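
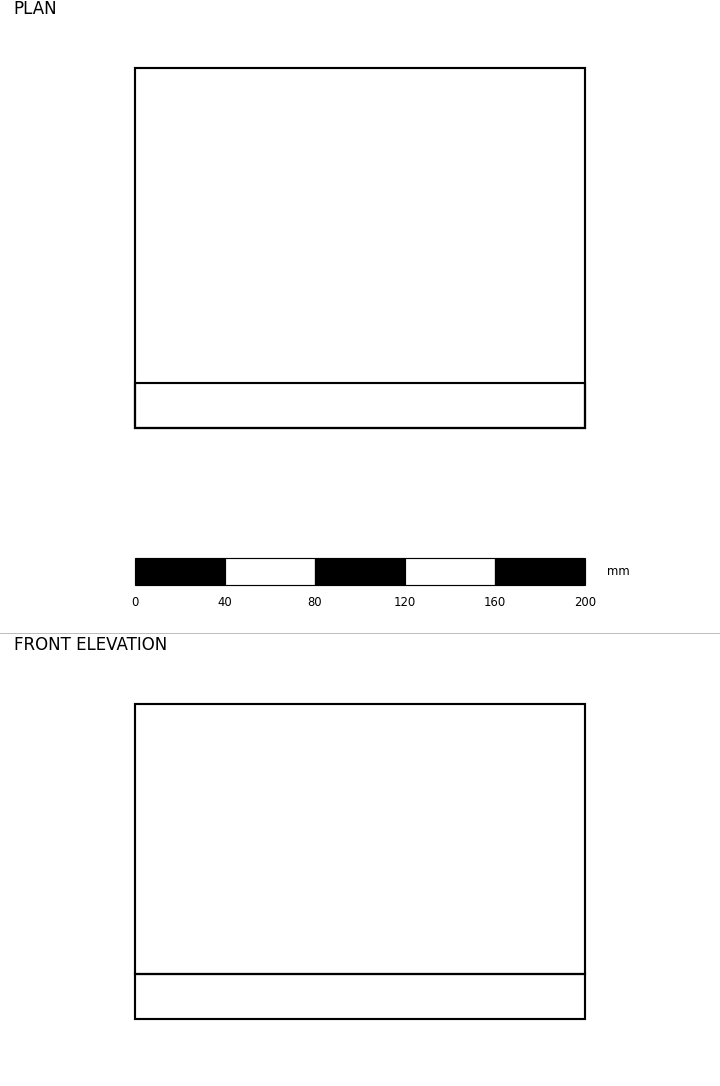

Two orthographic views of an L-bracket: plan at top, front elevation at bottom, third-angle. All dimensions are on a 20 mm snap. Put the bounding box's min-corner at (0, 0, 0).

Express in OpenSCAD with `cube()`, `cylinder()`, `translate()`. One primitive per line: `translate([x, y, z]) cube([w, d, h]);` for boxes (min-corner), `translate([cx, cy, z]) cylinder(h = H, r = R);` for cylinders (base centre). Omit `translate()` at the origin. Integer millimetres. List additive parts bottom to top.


cube([200, 160, 20]);
translate([0, 0, 20]) cube([200, 20, 120]);


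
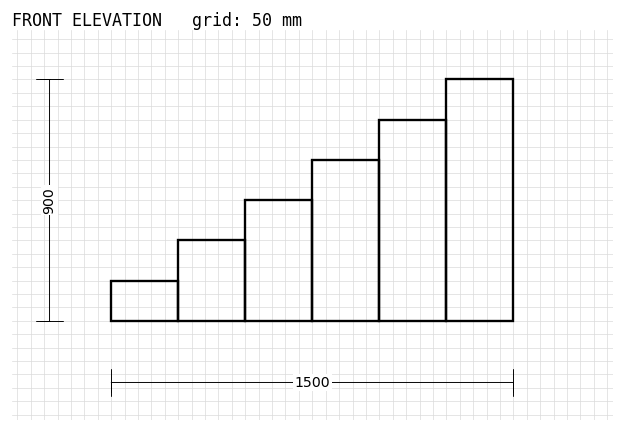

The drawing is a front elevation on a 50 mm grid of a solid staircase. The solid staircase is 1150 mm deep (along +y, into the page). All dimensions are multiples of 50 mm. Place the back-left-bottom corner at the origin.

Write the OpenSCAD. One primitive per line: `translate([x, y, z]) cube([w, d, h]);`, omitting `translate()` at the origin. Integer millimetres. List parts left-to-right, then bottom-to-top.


cube([250, 1150, 150]);
translate([250, 0, 0]) cube([250, 1150, 300]);
translate([500, 0, 0]) cube([250, 1150, 450]);
translate([750, 0, 0]) cube([250, 1150, 600]);
translate([1000, 0, 0]) cube([250, 1150, 750]);
translate([1250, 0, 0]) cube([250, 1150, 900]);


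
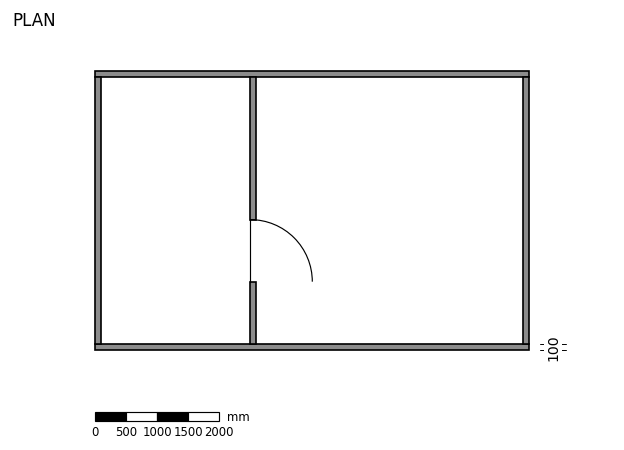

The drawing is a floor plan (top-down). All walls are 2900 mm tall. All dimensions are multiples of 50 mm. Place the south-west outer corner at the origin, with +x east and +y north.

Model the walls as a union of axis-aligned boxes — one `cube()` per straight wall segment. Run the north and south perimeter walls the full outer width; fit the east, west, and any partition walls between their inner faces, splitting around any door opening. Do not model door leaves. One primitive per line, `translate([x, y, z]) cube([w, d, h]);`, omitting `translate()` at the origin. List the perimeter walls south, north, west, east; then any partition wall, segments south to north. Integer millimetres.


cube([7000, 100, 2900]);
translate([0, 4400, 0]) cube([7000, 100, 2900]);
translate([0, 100, 0]) cube([100, 4300, 2900]);
translate([6900, 100, 0]) cube([100, 4300, 2900]);
translate([2500, 100, 0]) cube([100, 1000, 2900]);
translate([2500, 2100, 0]) cube([100, 2300, 2900]);


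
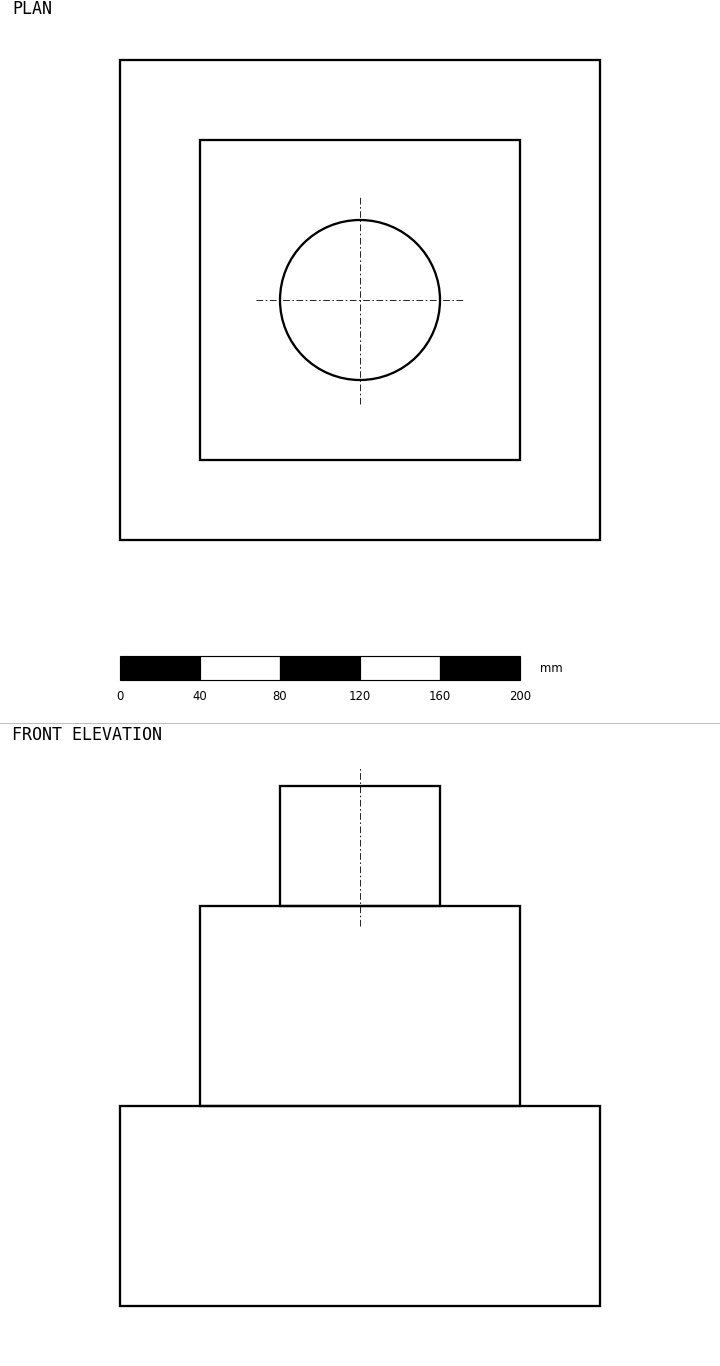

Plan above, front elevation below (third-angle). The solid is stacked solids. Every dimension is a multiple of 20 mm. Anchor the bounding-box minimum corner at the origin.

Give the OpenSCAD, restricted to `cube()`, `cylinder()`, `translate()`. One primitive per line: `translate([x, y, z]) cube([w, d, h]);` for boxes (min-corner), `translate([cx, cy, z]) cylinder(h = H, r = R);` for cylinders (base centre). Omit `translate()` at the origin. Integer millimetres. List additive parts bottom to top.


cube([240, 240, 100]);
translate([40, 40, 100]) cube([160, 160, 100]);
translate([120, 120, 200]) cylinder(h = 60, r = 40);


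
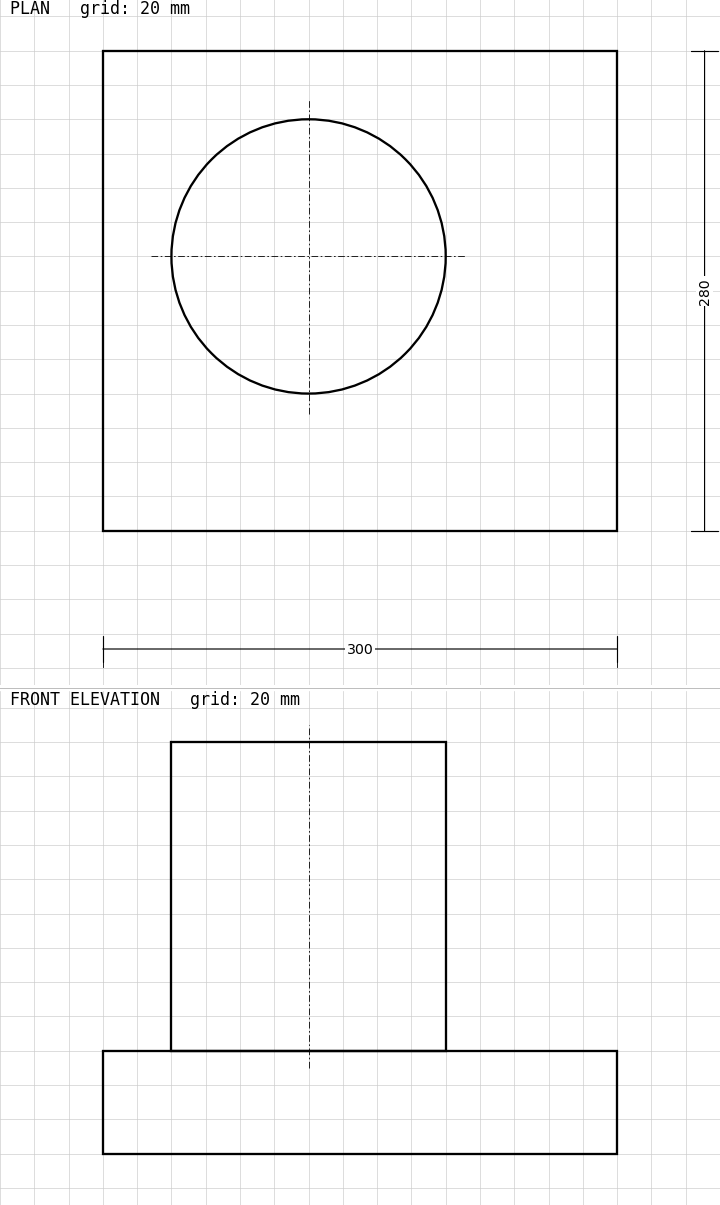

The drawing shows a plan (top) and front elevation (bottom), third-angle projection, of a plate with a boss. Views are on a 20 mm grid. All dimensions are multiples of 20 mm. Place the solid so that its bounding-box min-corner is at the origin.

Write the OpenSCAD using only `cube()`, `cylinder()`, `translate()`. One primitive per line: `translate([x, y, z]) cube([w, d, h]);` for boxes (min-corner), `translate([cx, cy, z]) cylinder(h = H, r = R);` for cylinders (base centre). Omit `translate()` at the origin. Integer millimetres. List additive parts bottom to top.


cube([300, 280, 60]);
translate([120, 160, 60]) cylinder(h = 180, r = 80);


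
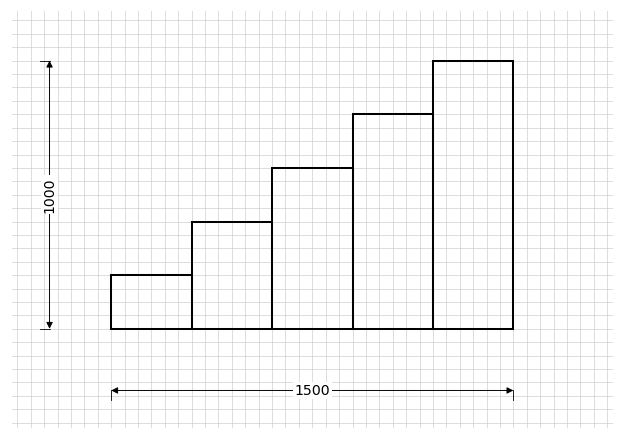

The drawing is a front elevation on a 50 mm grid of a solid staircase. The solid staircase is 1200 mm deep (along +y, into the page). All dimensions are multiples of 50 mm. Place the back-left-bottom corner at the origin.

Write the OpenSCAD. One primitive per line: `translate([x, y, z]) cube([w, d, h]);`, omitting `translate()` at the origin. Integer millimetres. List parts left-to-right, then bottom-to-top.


cube([300, 1200, 200]);
translate([300, 0, 0]) cube([300, 1200, 400]);
translate([600, 0, 0]) cube([300, 1200, 600]);
translate([900, 0, 0]) cube([300, 1200, 800]);
translate([1200, 0, 0]) cube([300, 1200, 1000]);


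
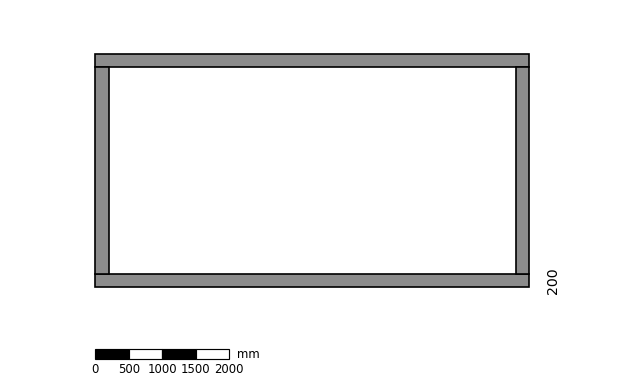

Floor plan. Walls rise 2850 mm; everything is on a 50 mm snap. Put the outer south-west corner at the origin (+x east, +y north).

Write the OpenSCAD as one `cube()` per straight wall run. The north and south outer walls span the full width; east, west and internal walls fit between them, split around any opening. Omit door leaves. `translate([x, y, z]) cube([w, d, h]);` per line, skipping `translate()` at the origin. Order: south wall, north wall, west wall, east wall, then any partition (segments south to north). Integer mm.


cube([6500, 200, 2850]);
translate([0, 3300, 0]) cube([6500, 200, 2850]);
translate([0, 200, 0]) cube([200, 3100, 2850]);
translate([6300, 200, 0]) cube([200, 3100, 2850]);


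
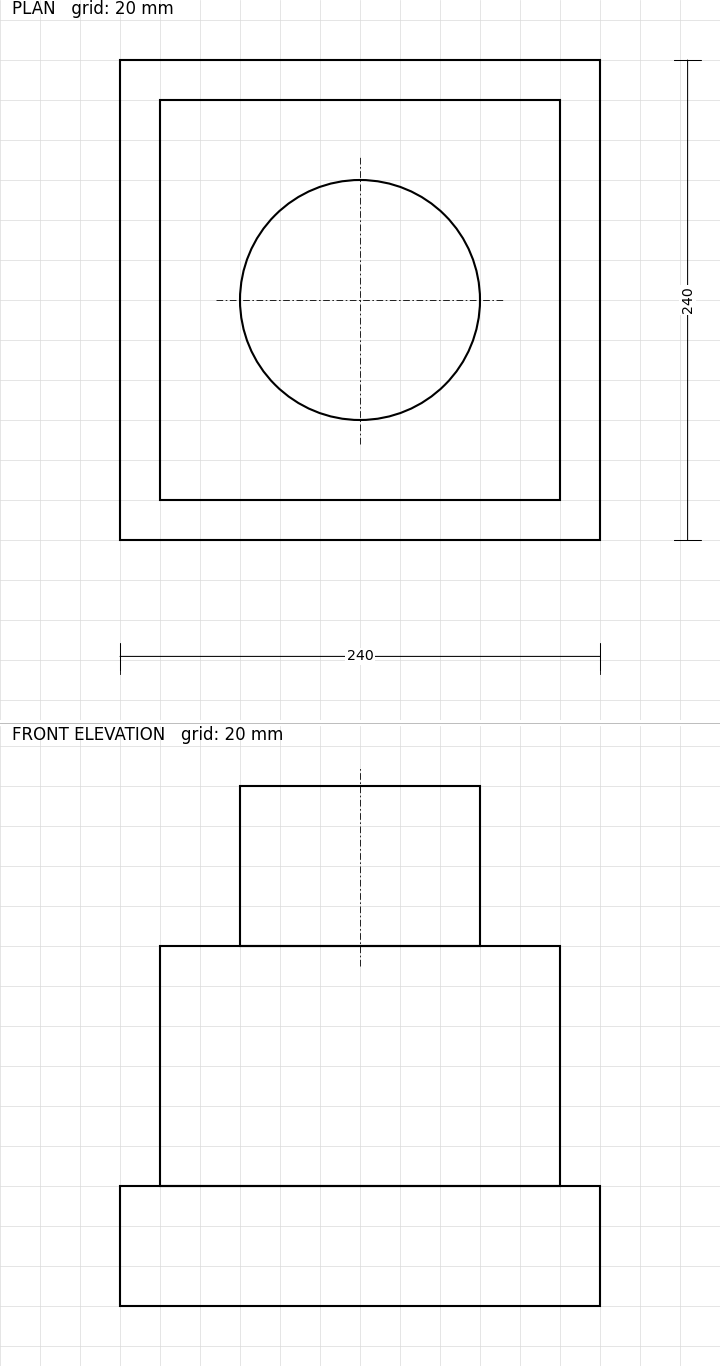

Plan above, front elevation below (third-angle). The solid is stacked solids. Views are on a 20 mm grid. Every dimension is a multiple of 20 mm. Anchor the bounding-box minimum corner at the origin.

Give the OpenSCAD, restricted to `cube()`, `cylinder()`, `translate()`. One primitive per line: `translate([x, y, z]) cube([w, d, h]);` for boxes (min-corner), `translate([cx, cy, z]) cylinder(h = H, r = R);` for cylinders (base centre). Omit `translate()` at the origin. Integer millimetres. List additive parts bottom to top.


cube([240, 240, 60]);
translate([20, 20, 60]) cube([200, 200, 120]);
translate([120, 120, 180]) cylinder(h = 80, r = 60);


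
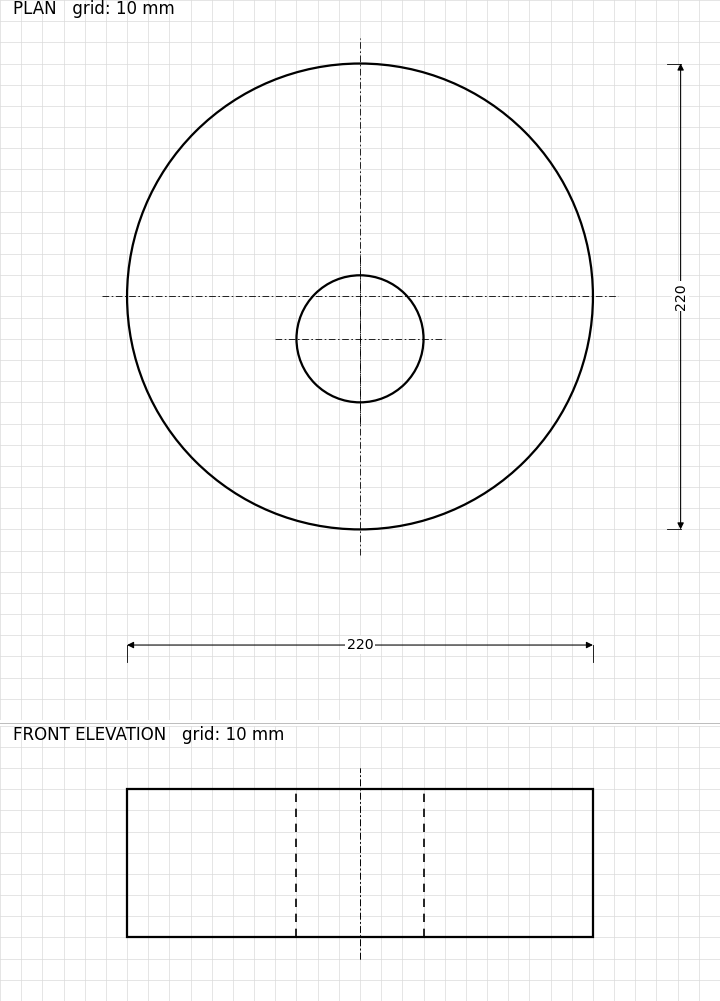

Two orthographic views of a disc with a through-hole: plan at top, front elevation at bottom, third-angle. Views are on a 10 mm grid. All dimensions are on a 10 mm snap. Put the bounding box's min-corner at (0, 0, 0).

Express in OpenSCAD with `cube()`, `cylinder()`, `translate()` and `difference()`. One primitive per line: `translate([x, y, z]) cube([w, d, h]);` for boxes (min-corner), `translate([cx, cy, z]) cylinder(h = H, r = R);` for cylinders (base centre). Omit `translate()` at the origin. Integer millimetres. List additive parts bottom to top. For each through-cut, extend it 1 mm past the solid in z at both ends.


difference() {
  translate([110, 110, 0]) cylinder(h = 70, r = 110);
  translate([110, 90, -1]) cylinder(h = 72, r = 30);
}


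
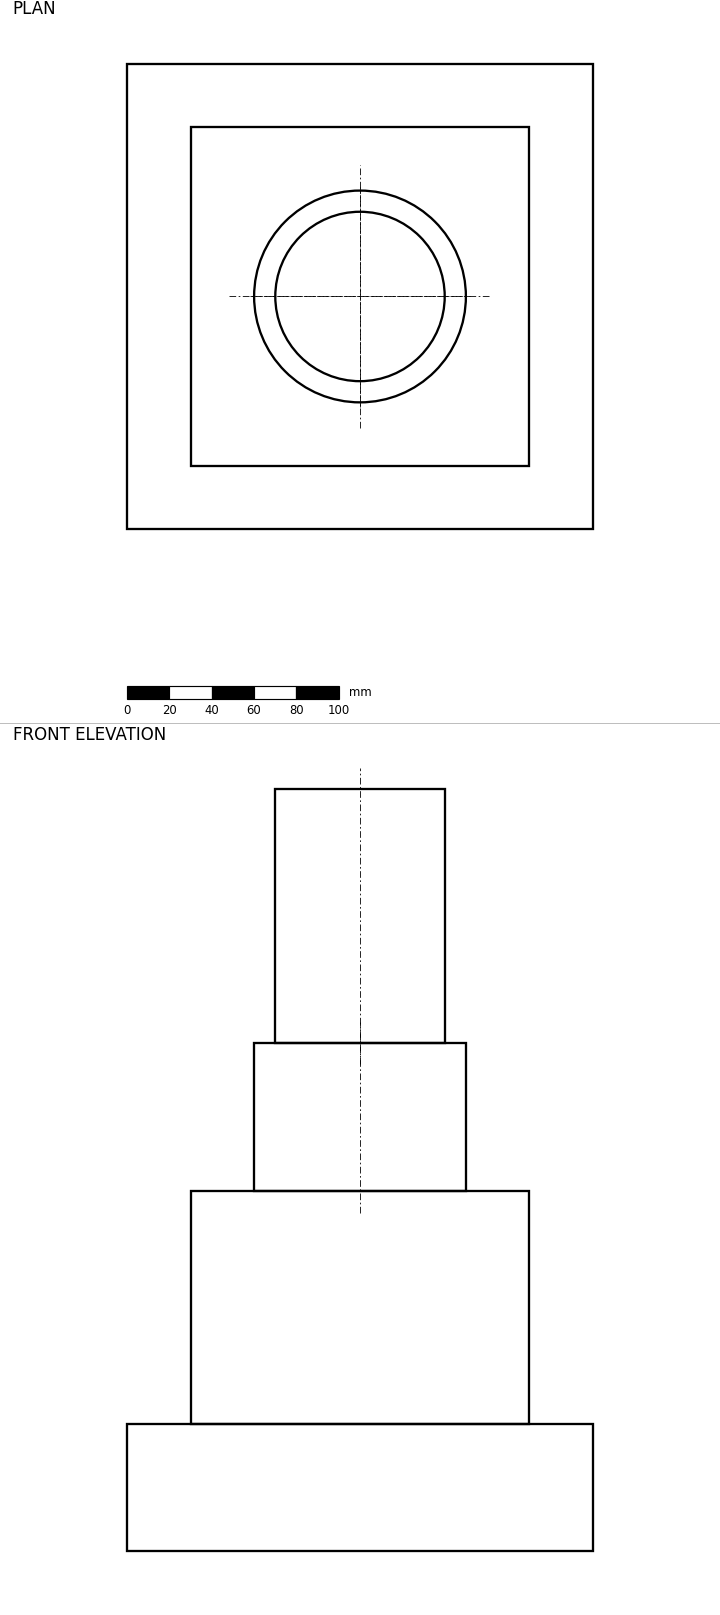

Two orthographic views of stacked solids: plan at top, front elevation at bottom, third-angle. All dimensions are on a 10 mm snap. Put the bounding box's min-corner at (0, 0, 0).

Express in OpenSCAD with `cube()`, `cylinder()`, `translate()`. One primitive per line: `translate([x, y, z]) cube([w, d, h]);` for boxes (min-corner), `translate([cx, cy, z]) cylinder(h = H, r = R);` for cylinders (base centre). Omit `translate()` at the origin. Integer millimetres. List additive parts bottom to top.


cube([220, 220, 60]);
translate([30, 30, 60]) cube([160, 160, 110]);
translate([110, 110, 170]) cylinder(h = 70, r = 50);
translate([110, 110, 240]) cylinder(h = 120, r = 40);


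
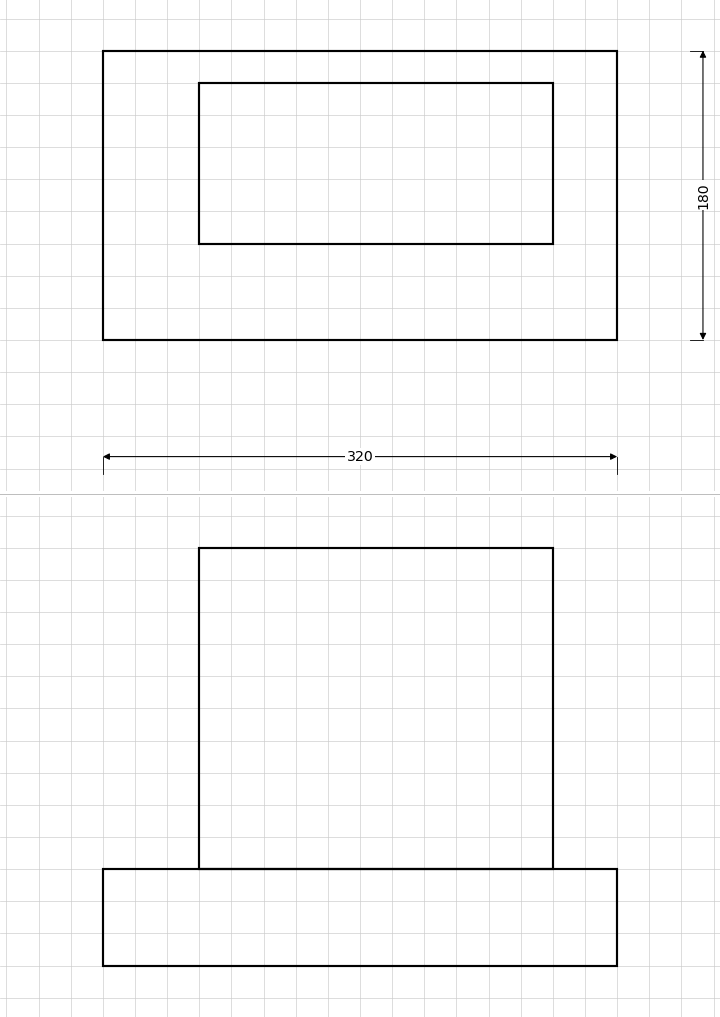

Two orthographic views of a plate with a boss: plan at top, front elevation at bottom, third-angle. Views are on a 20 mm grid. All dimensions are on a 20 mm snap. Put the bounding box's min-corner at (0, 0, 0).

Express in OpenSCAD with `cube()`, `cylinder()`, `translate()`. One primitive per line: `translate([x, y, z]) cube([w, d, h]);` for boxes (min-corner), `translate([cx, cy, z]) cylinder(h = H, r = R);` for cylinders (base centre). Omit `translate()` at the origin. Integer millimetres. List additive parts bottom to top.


cube([320, 180, 60]);
translate([60, 60, 60]) cube([220, 100, 200]);


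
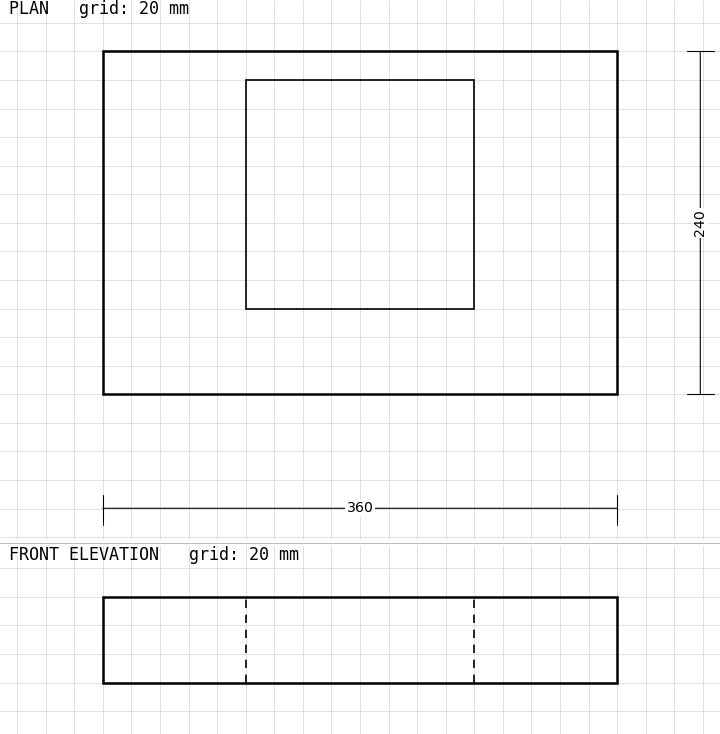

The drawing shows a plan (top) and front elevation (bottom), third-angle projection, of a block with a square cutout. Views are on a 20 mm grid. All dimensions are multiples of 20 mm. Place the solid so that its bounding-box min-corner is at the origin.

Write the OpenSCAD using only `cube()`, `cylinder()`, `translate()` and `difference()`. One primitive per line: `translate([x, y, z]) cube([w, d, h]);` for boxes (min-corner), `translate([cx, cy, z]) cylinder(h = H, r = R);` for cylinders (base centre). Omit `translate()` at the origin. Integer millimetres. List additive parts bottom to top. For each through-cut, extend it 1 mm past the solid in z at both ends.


difference() {
  cube([360, 240, 60]);
  translate([100, 60, -1]) cube([160, 160, 62]);
}


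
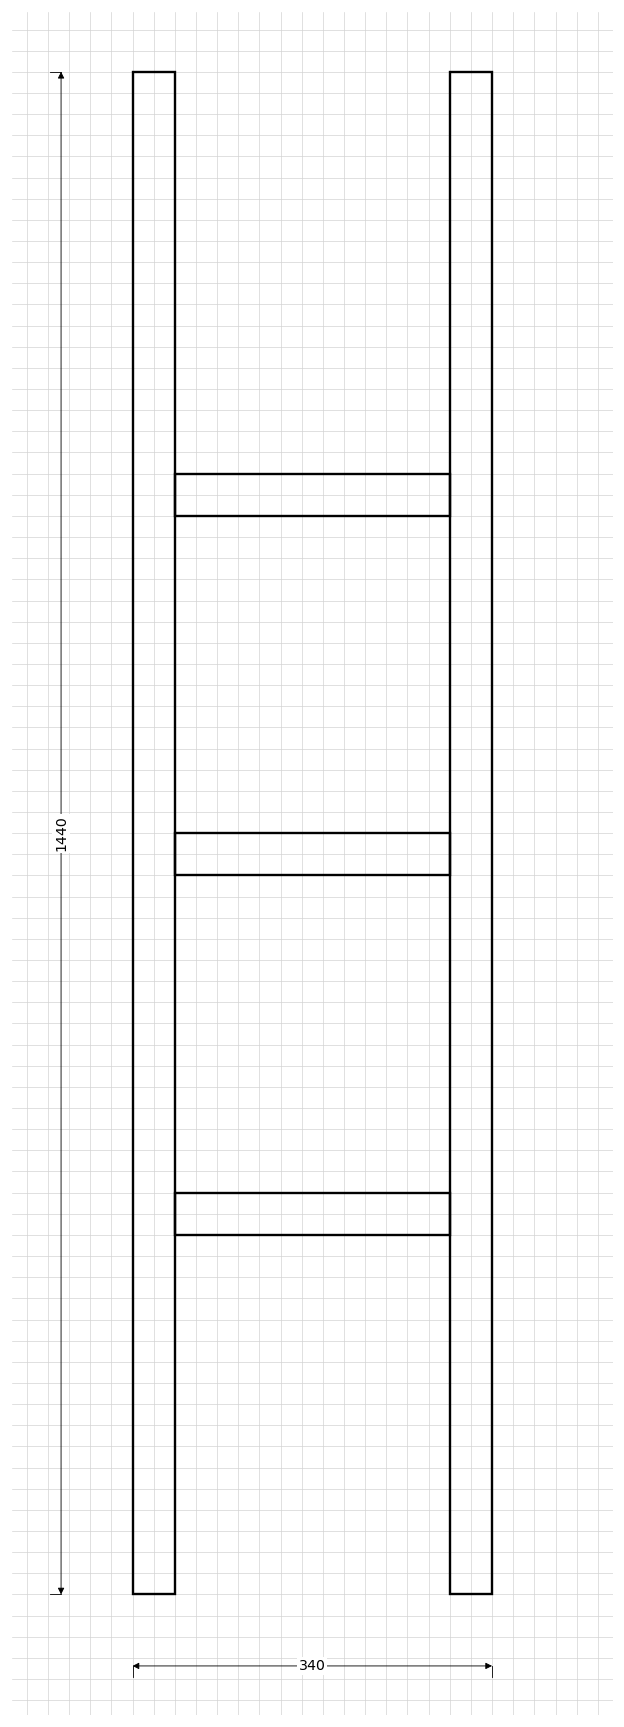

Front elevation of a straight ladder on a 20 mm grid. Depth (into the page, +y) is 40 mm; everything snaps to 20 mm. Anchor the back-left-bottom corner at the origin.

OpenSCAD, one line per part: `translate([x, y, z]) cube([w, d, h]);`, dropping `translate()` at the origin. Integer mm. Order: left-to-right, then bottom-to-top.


cube([40, 40, 1440]);
translate([40, 0, 340]) cube([260, 40, 40]);
translate([40, 0, 680]) cube([260, 40, 40]);
translate([40, 0, 1020]) cube([260, 40, 40]);
translate([300, 0, 0]) cube([40, 40, 1440]);


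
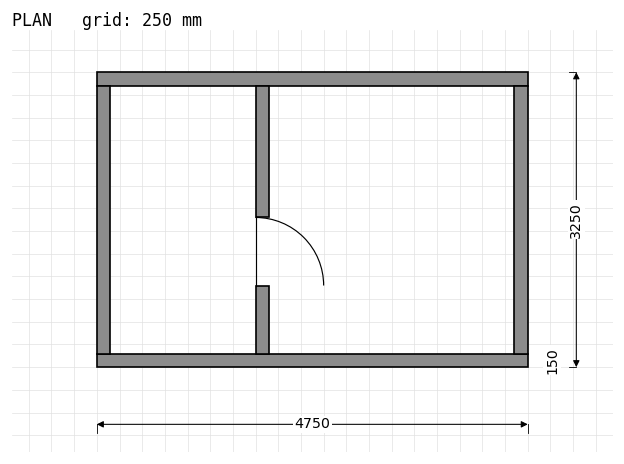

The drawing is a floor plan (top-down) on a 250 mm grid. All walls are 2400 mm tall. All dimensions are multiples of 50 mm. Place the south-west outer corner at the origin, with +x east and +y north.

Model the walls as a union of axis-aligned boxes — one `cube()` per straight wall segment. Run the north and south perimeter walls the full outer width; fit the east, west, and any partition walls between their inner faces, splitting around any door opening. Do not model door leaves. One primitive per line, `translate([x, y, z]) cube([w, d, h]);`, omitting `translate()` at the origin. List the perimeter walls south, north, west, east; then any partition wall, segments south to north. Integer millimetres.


cube([4750, 150, 2400]);
translate([0, 3100, 0]) cube([4750, 150, 2400]);
translate([0, 150, 0]) cube([150, 2950, 2400]);
translate([4600, 150, 0]) cube([150, 2950, 2400]);
translate([1750, 150, 0]) cube([150, 750, 2400]);
translate([1750, 1650, 0]) cube([150, 1450, 2400]);


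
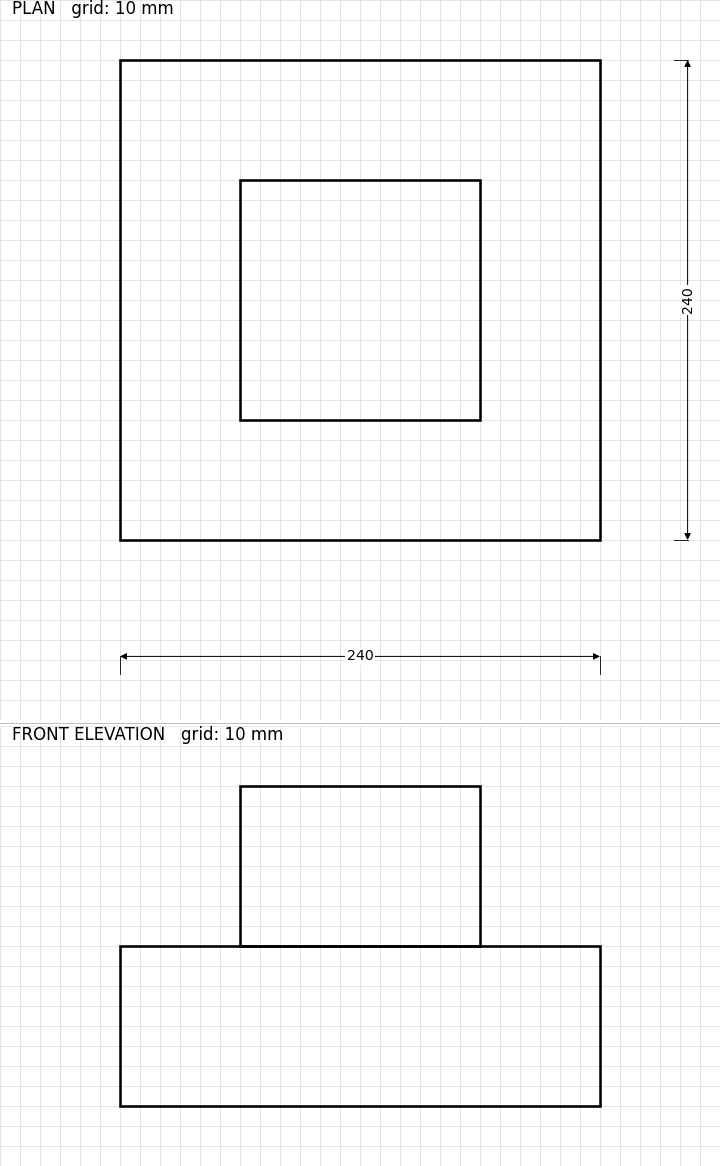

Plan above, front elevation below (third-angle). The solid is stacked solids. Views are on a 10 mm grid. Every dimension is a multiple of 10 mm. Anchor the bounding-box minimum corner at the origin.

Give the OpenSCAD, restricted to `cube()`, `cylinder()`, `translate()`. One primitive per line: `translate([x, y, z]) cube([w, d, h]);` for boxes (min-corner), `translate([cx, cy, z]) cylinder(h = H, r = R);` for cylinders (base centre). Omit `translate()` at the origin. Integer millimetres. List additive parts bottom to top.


cube([240, 240, 80]);
translate([60, 60, 80]) cube([120, 120, 80]);


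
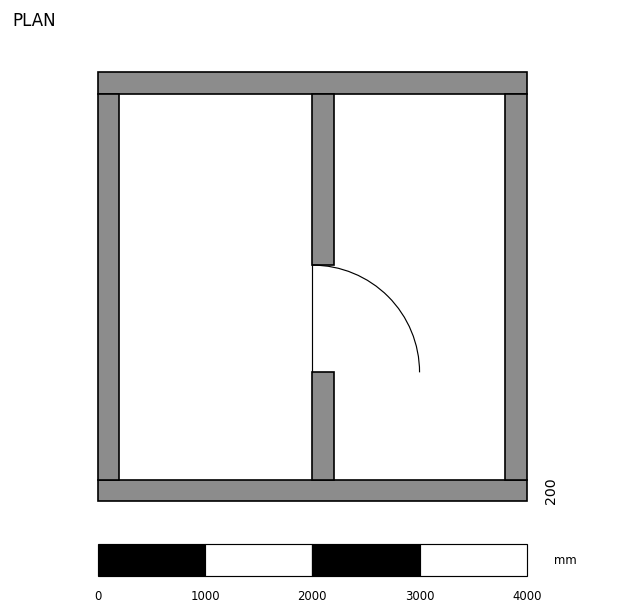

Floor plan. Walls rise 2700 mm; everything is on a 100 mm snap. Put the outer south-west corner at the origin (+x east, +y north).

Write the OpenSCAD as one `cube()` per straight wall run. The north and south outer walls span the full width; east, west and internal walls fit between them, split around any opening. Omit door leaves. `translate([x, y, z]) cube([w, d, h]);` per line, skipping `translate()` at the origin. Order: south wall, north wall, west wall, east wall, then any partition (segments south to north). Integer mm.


cube([4000, 200, 2700]);
translate([0, 3800, 0]) cube([4000, 200, 2700]);
translate([0, 200, 0]) cube([200, 3600, 2700]);
translate([3800, 200, 0]) cube([200, 3600, 2700]);
translate([2000, 200, 0]) cube([200, 1000, 2700]);
translate([2000, 2200, 0]) cube([200, 1600, 2700]);


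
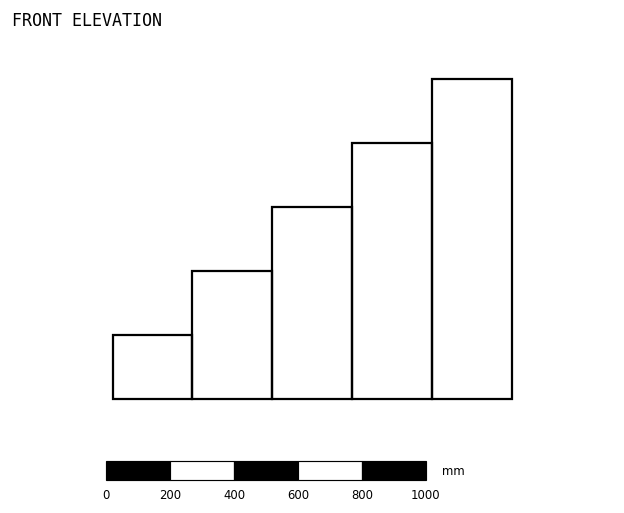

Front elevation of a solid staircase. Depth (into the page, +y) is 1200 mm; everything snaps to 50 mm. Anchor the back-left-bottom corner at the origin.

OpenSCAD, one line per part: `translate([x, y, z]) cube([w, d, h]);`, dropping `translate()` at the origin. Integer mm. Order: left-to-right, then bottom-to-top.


cube([250, 1200, 200]);
translate([250, 0, 0]) cube([250, 1200, 400]);
translate([500, 0, 0]) cube([250, 1200, 600]);
translate([750, 0, 0]) cube([250, 1200, 800]);
translate([1000, 0, 0]) cube([250, 1200, 1000]);


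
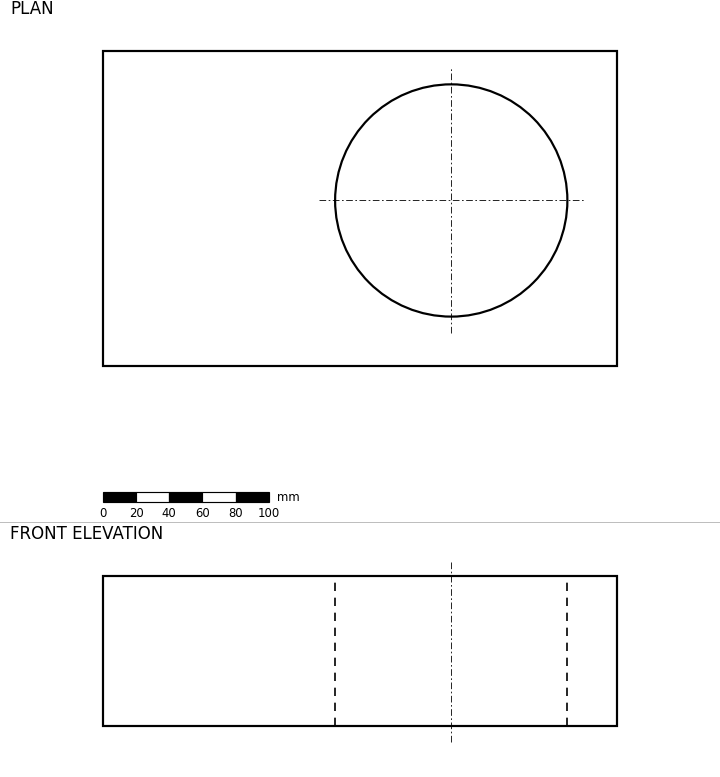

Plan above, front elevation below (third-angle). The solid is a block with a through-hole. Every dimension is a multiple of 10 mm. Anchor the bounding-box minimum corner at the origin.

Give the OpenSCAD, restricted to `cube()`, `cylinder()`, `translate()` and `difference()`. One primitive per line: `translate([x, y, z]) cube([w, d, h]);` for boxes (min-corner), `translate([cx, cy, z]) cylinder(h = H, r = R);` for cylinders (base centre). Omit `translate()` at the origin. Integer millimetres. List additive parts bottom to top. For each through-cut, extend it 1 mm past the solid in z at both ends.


difference() {
  cube([310, 190, 90]);
  translate([210, 100, -1]) cylinder(h = 92, r = 70);
}


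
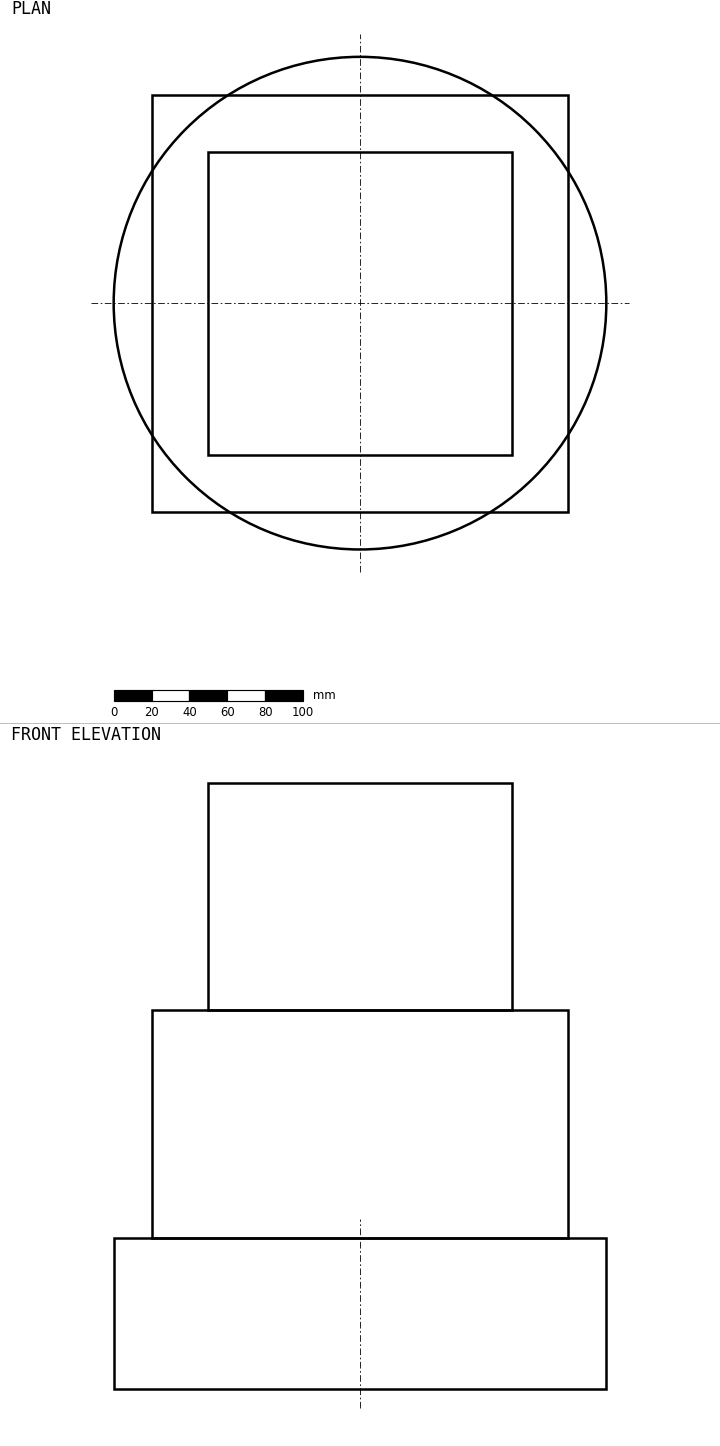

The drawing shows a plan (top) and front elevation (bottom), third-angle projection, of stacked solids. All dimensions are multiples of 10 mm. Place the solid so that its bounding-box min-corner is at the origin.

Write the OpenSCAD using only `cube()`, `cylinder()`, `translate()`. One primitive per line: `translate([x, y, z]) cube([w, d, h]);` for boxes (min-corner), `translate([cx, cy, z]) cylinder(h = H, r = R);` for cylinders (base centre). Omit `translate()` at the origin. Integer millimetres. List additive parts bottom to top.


translate([130, 130, 0]) cylinder(h = 80, r = 130);
translate([20, 20, 80]) cube([220, 220, 120]);
translate([50, 50, 200]) cube([160, 160, 120]);


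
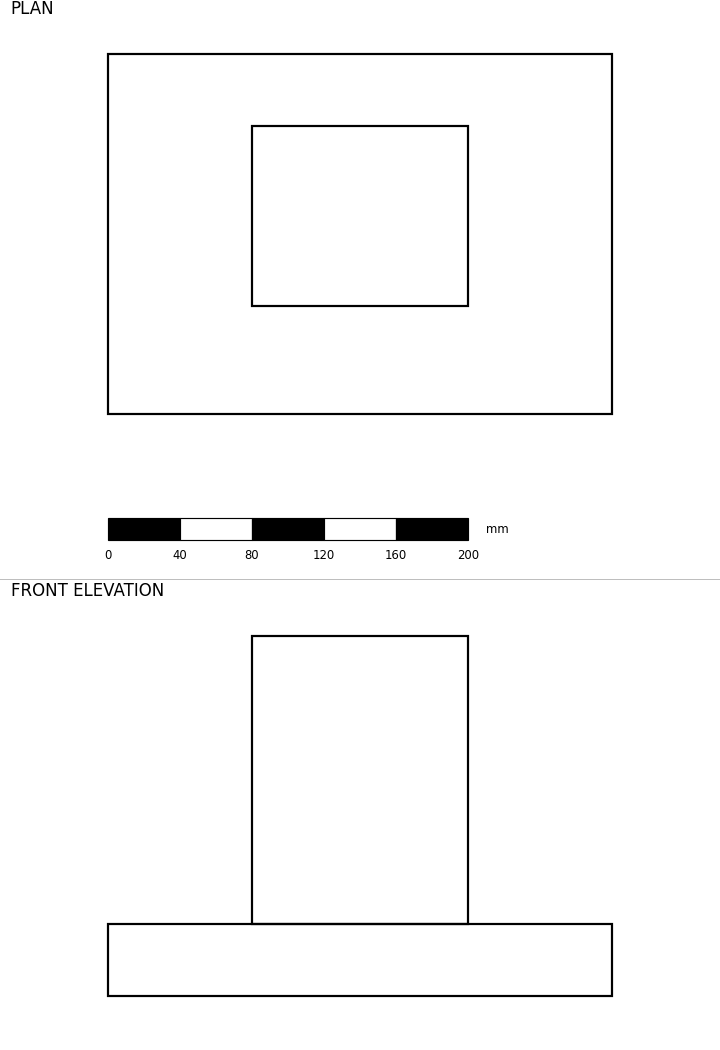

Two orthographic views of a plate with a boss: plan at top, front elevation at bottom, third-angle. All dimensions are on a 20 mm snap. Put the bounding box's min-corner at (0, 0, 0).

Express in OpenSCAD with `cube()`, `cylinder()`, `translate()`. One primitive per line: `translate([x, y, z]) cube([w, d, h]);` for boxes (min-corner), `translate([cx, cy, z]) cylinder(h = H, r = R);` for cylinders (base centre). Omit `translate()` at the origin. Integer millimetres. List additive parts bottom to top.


cube([280, 200, 40]);
translate([80, 60, 40]) cube([120, 100, 160]);


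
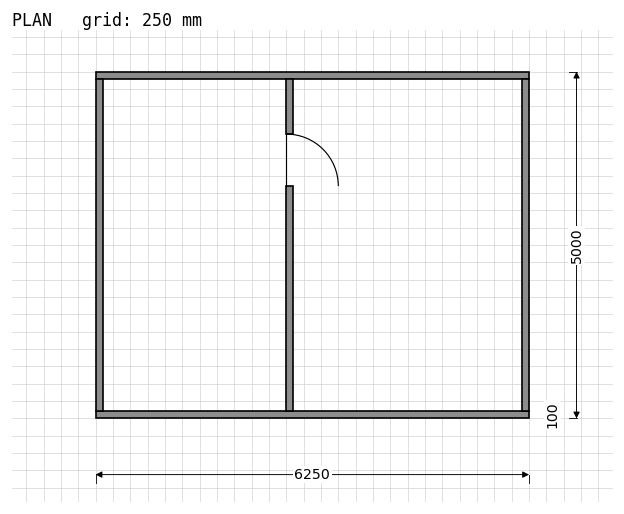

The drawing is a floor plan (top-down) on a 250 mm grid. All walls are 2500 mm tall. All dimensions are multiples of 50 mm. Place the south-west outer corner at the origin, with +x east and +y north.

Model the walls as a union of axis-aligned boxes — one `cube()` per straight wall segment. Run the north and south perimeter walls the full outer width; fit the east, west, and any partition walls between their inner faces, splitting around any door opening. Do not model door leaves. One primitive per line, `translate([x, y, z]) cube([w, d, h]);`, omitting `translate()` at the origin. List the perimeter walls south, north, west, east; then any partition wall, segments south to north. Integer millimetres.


cube([6250, 100, 2500]);
translate([0, 4900, 0]) cube([6250, 100, 2500]);
translate([0, 100, 0]) cube([100, 4800, 2500]);
translate([6150, 100, 0]) cube([100, 4800, 2500]);
translate([2750, 100, 0]) cube([100, 3250, 2500]);
translate([2750, 4100, 0]) cube([100, 800, 2500]);


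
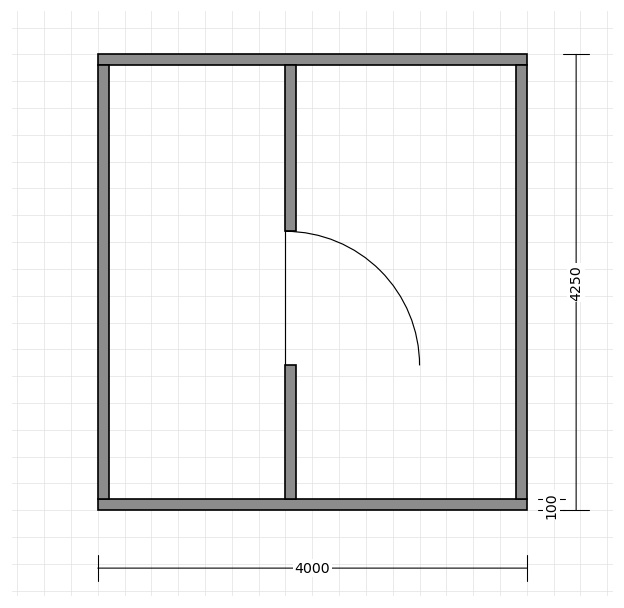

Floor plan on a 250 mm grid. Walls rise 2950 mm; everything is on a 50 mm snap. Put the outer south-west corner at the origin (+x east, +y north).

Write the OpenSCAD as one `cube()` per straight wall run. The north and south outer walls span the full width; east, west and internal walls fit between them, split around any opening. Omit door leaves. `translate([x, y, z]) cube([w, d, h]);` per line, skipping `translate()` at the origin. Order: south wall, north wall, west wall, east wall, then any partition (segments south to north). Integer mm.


cube([4000, 100, 2950]);
translate([0, 4150, 0]) cube([4000, 100, 2950]);
translate([0, 100, 0]) cube([100, 4050, 2950]);
translate([3900, 100, 0]) cube([100, 4050, 2950]);
translate([1750, 100, 0]) cube([100, 1250, 2950]);
translate([1750, 2600, 0]) cube([100, 1550, 2950]);


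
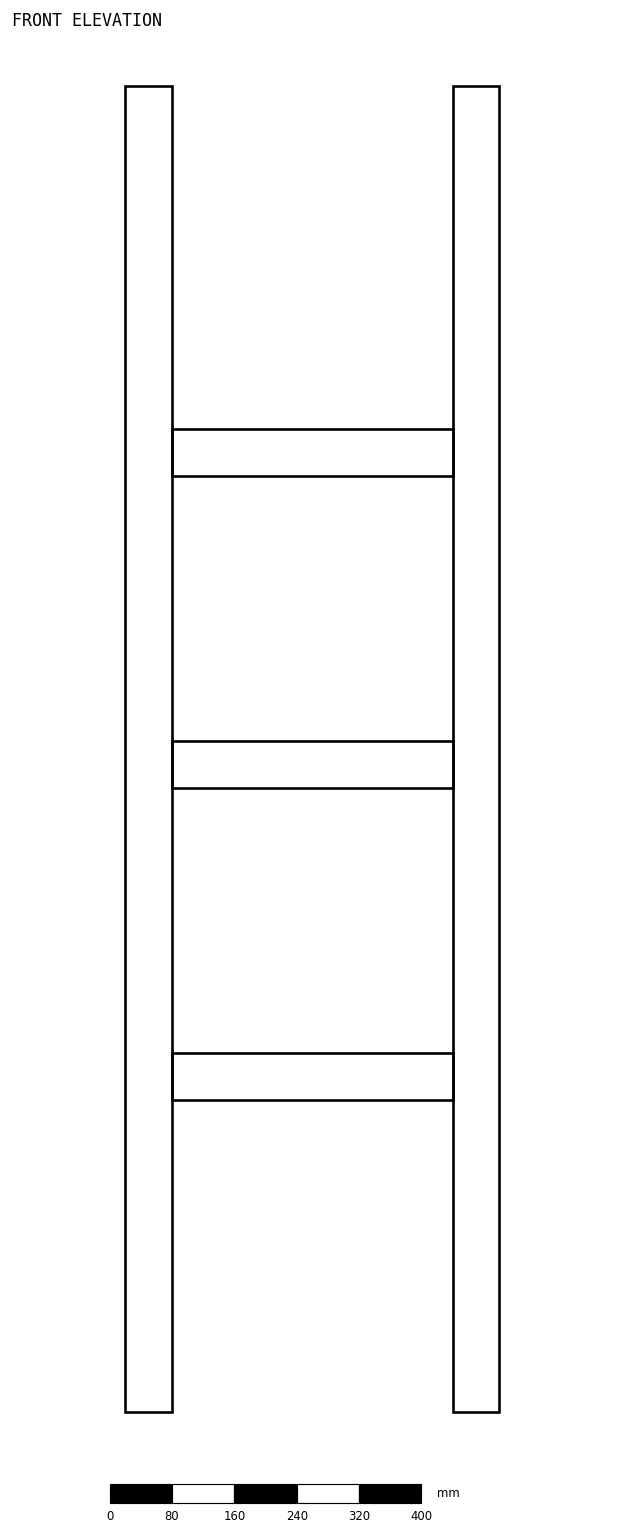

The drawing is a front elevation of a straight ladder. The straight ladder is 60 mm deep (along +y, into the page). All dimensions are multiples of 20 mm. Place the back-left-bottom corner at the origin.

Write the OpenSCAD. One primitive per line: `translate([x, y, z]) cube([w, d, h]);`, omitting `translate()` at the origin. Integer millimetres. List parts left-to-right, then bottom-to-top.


cube([60, 60, 1700]);
translate([60, 0, 400]) cube([360, 60, 60]);
translate([60, 0, 800]) cube([360, 60, 60]);
translate([60, 0, 1200]) cube([360, 60, 60]);
translate([420, 0, 0]) cube([60, 60, 1700]);


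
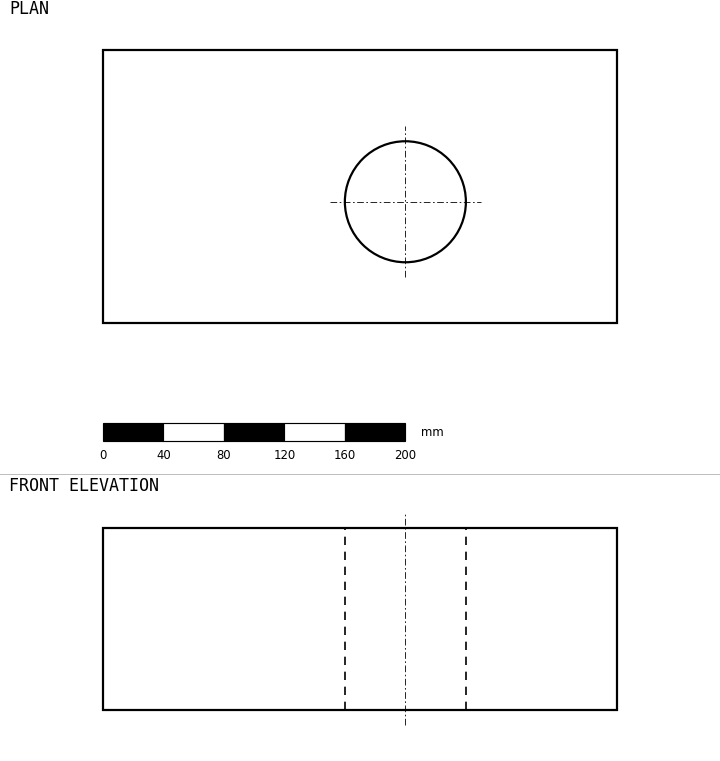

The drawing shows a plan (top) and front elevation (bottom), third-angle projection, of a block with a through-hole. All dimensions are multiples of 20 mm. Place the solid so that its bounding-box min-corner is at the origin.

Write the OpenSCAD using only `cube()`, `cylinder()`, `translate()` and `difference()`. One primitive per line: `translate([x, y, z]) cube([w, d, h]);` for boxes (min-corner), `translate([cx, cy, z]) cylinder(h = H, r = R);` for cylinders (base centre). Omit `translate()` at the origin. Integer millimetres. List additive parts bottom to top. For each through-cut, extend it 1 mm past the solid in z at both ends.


difference() {
  cube([340, 180, 120]);
  translate([200, 80, -1]) cylinder(h = 122, r = 40);
}


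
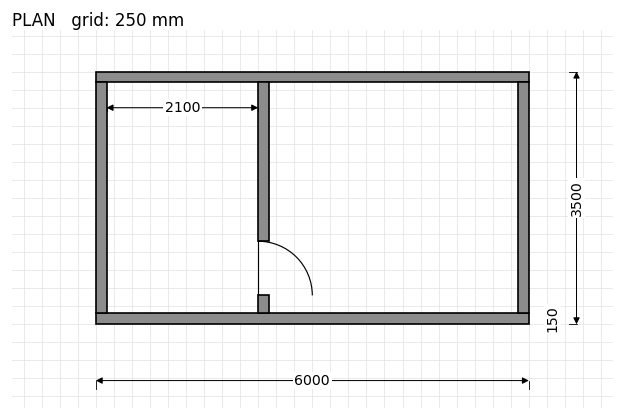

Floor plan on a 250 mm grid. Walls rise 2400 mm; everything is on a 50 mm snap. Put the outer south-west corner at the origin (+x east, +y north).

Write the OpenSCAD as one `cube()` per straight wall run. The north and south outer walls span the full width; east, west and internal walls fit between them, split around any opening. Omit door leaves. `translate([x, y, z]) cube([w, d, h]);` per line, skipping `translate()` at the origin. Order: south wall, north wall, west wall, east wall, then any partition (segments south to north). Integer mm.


cube([6000, 150, 2400]);
translate([0, 3350, 0]) cube([6000, 150, 2400]);
translate([0, 150, 0]) cube([150, 3200, 2400]);
translate([5850, 150, 0]) cube([150, 3200, 2400]);
translate([2250, 150, 0]) cube([150, 250, 2400]);
translate([2250, 1150, 0]) cube([150, 2200, 2400]);


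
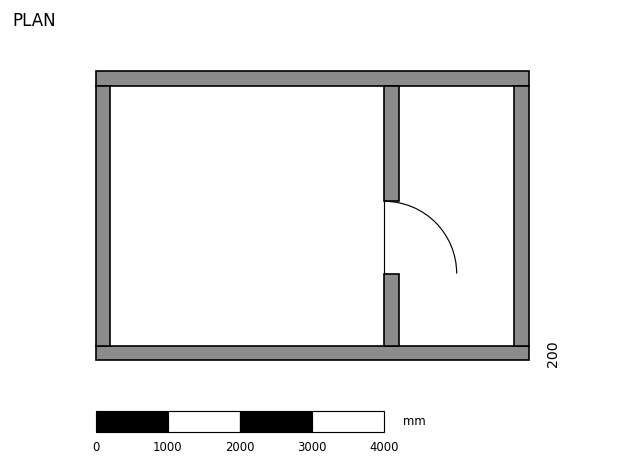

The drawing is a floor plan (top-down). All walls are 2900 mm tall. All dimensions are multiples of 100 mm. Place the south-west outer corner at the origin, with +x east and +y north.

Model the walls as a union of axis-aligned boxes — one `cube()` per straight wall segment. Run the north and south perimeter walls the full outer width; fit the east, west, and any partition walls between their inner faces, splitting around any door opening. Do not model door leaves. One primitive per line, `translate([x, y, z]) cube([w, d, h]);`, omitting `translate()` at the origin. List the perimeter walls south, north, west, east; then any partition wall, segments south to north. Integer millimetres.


cube([6000, 200, 2900]);
translate([0, 3800, 0]) cube([6000, 200, 2900]);
translate([0, 200, 0]) cube([200, 3600, 2900]);
translate([5800, 200, 0]) cube([200, 3600, 2900]);
translate([4000, 200, 0]) cube([200, 1000, 2900]);
translate([4000, 2200, 0]) cube([200, 1600, 2900]);


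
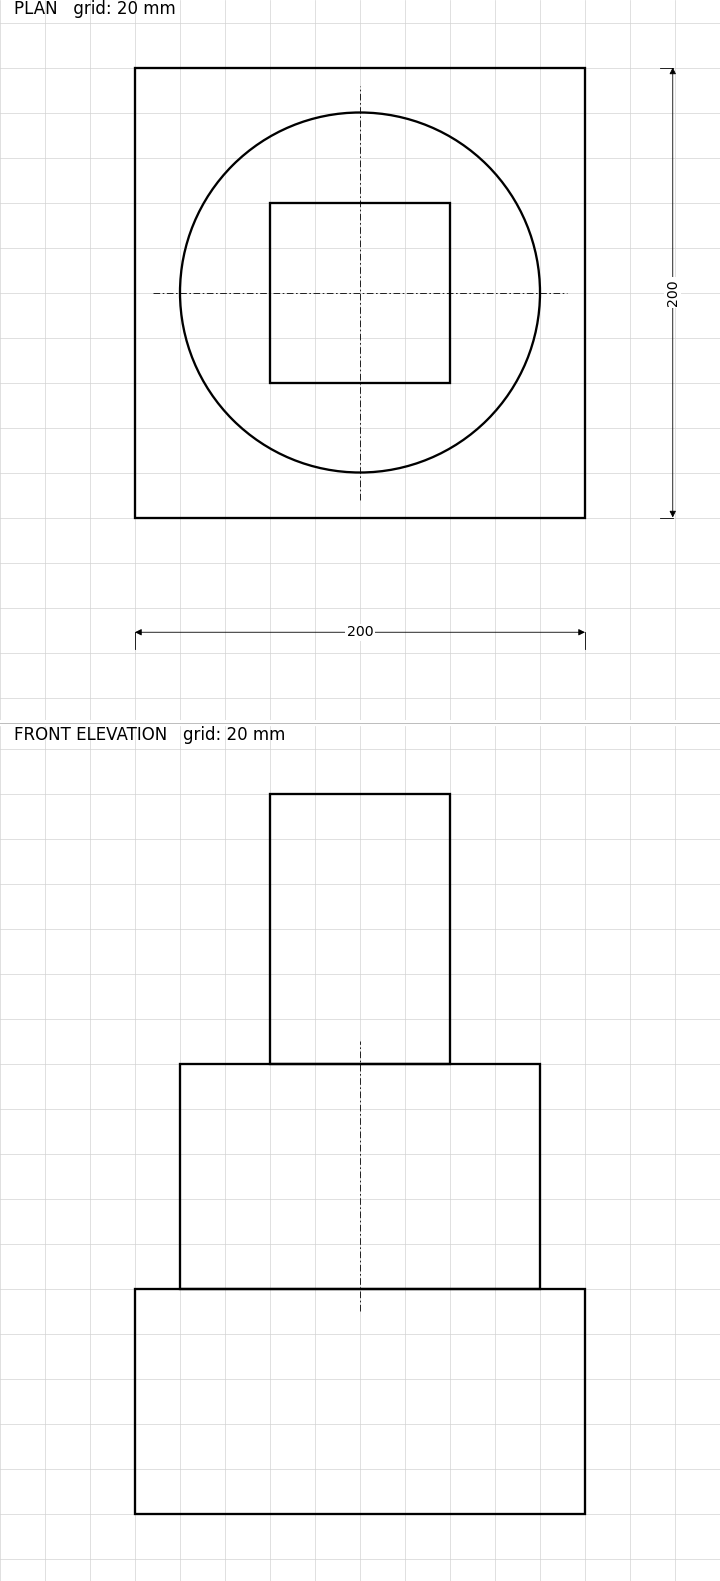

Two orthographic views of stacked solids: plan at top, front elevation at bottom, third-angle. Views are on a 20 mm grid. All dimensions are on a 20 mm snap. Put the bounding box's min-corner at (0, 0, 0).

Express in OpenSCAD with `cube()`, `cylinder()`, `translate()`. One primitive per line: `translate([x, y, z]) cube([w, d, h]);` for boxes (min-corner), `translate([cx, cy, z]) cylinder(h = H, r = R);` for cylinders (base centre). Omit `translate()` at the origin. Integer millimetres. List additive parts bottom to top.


cube([200, 200, 100]);
translate([100, 100, 100]) cylinder(h = 100, r = 80);
translate([60, 60, 200]) cube([80, 80, 120]);


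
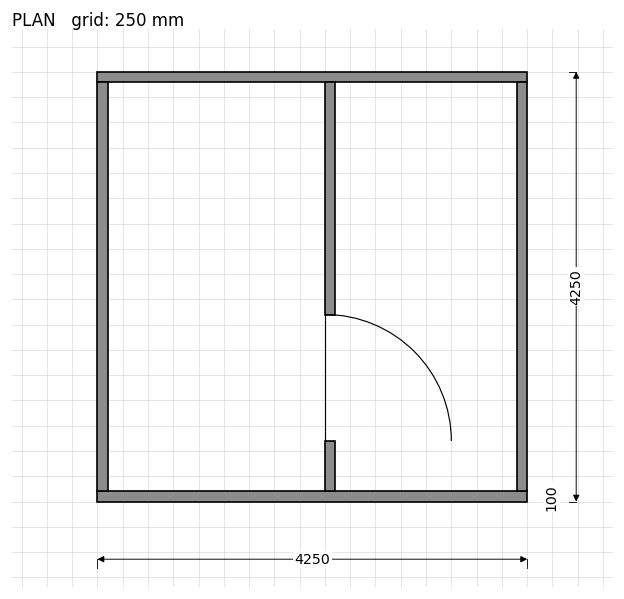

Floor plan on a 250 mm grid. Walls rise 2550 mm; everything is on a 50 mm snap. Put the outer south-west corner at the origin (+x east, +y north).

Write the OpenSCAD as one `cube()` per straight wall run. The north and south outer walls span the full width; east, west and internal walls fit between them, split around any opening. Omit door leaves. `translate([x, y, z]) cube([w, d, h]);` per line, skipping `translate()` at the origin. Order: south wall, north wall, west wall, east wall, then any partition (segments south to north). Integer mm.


cube([4250, 100, 2550]);
translate([0, 4150, 0]) cube([4250, 100, 2550]);
translate([0, 100, 0]) cube([100, 4050, 2550]);
translate([4150, 100, 0]) cube([100, 4050, 2550]);
translate([2250, 100, 0]) cube([100, 500, 2550]);
translate([2250, 1850, 0]) cube([100, 2300, 2550]);


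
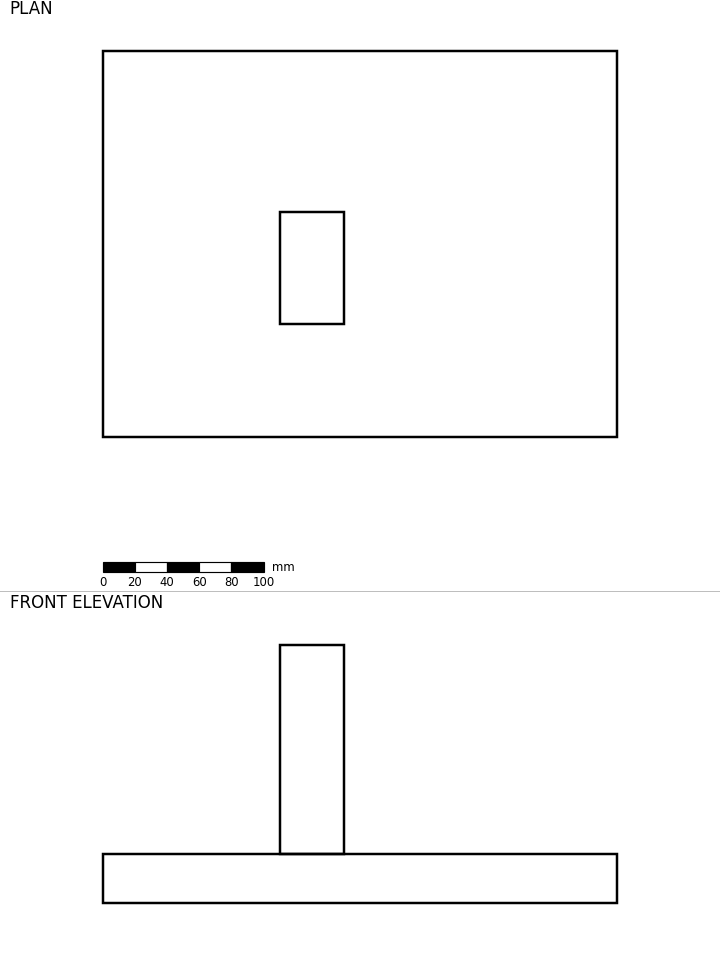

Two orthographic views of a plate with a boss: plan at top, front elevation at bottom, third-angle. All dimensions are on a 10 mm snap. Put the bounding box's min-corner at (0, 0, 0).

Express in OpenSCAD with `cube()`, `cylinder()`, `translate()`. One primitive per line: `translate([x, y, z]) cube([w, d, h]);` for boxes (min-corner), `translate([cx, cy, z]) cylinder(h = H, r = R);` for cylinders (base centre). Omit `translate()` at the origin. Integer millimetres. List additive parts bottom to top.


cube([320, 240, 30]);
translate([110, 70, 30]) cube([40, 70, 130]);


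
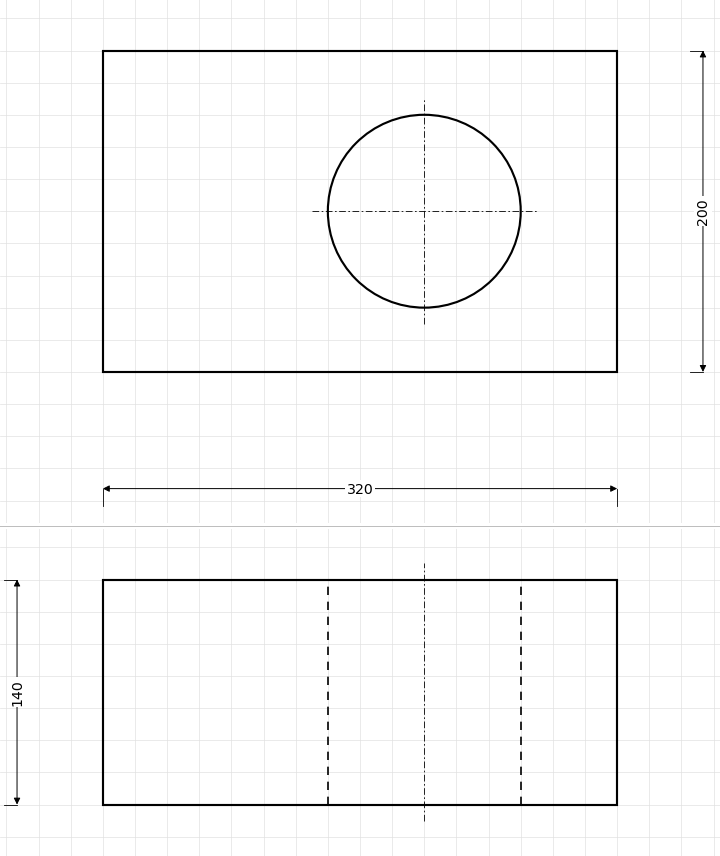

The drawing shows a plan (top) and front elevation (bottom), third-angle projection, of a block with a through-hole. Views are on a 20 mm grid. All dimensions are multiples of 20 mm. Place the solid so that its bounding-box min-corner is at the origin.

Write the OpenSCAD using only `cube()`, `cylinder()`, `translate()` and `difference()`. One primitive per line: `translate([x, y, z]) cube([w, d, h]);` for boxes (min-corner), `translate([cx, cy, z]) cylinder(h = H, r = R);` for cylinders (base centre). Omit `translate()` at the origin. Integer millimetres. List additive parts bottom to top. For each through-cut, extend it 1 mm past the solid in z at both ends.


difference() {
  cube([320, 200, 140]);
  translate([200, 100, -1]) cylinder(h = 142, r = 60);
}


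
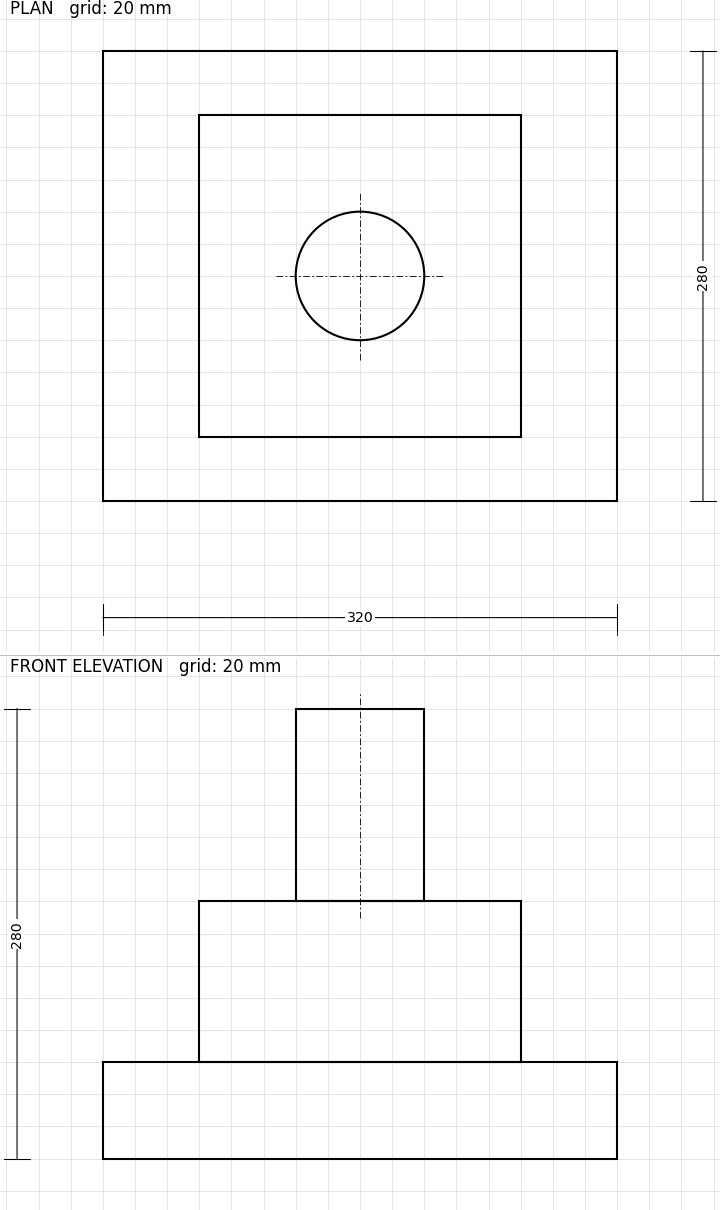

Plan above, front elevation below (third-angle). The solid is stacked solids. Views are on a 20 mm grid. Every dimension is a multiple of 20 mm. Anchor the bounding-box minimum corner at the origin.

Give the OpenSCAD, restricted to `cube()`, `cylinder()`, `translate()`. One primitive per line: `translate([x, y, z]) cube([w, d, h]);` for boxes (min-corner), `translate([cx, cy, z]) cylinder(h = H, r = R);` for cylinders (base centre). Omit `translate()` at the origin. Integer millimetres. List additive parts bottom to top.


cube([320, 280, 60]);
translate([60, 40, 60]) cube([200, 200, 100]);
translate([160, 140, 160]) cylinder(h = 120, r = 40);


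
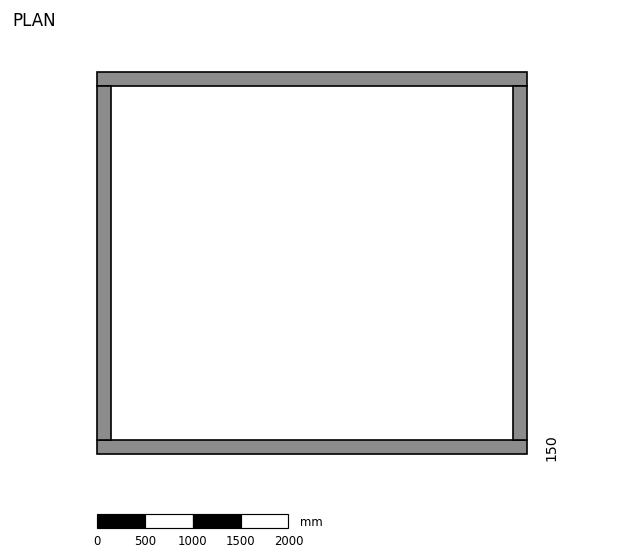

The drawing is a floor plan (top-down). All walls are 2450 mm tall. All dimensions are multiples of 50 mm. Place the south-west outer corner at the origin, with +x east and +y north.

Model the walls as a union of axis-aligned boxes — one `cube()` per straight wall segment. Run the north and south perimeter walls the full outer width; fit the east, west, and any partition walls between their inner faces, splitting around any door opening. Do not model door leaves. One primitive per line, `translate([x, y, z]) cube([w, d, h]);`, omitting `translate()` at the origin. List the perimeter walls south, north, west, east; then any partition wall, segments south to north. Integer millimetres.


cube([4500, 150, 2450]);
translate([0, 3850, 0]) cube([4500, 150, 2450]);
translate([0, 150, 0]) cube([150, 3700, 2450]);
translate([4350, 150, 0]) cube([150, 3700, 2450]);


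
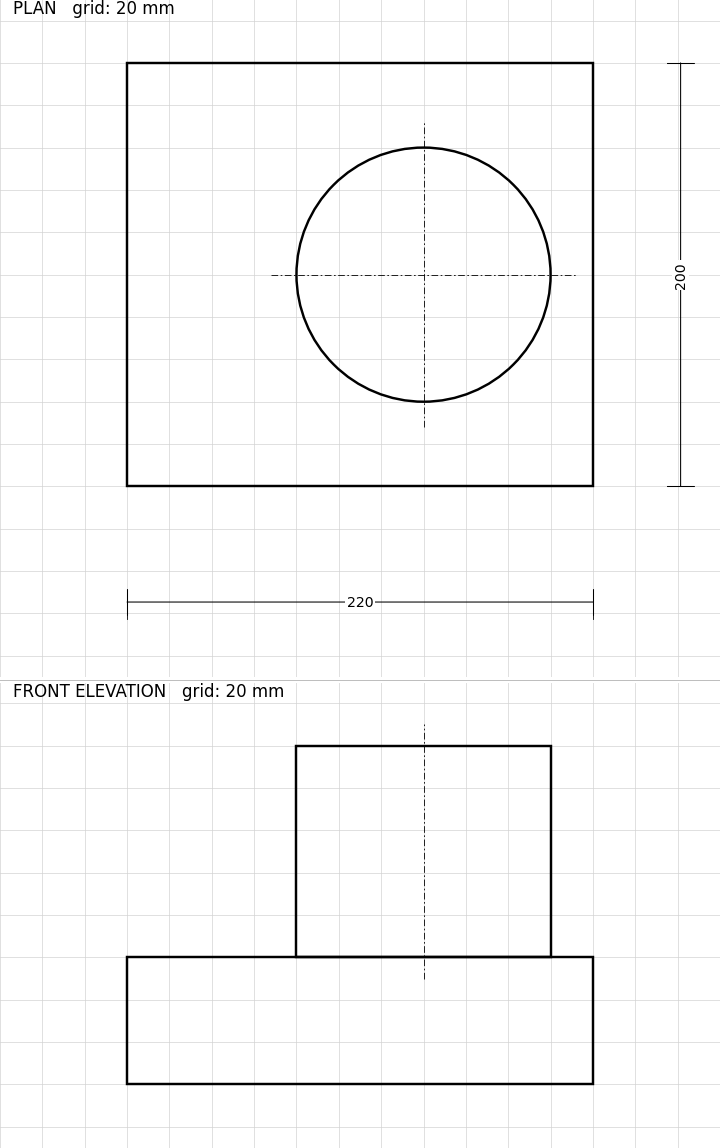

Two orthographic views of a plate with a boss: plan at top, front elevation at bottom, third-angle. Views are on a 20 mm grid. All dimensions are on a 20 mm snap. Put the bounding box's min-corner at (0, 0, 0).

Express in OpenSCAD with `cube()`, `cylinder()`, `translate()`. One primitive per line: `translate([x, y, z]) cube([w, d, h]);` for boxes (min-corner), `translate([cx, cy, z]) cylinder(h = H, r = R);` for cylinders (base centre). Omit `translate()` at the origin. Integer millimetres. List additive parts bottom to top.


cube([220, 200, 60]);
translate([140, 100, 60]) cylinder(h = 100, r = 60);


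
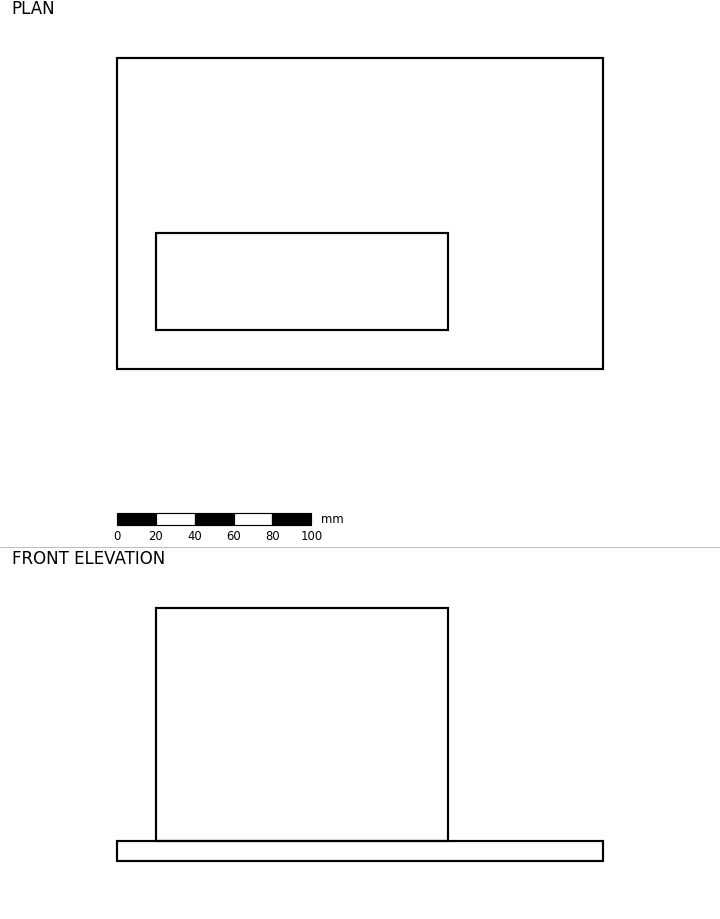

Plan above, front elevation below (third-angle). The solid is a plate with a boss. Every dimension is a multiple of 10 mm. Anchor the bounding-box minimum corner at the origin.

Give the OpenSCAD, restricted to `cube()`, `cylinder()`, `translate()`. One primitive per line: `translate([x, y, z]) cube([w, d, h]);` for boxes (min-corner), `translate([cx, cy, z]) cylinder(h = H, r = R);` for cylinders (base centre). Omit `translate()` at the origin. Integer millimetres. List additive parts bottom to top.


cube([250, 160, 10]);
translate([20, 20, 10]) cube([150, 50, 120]);


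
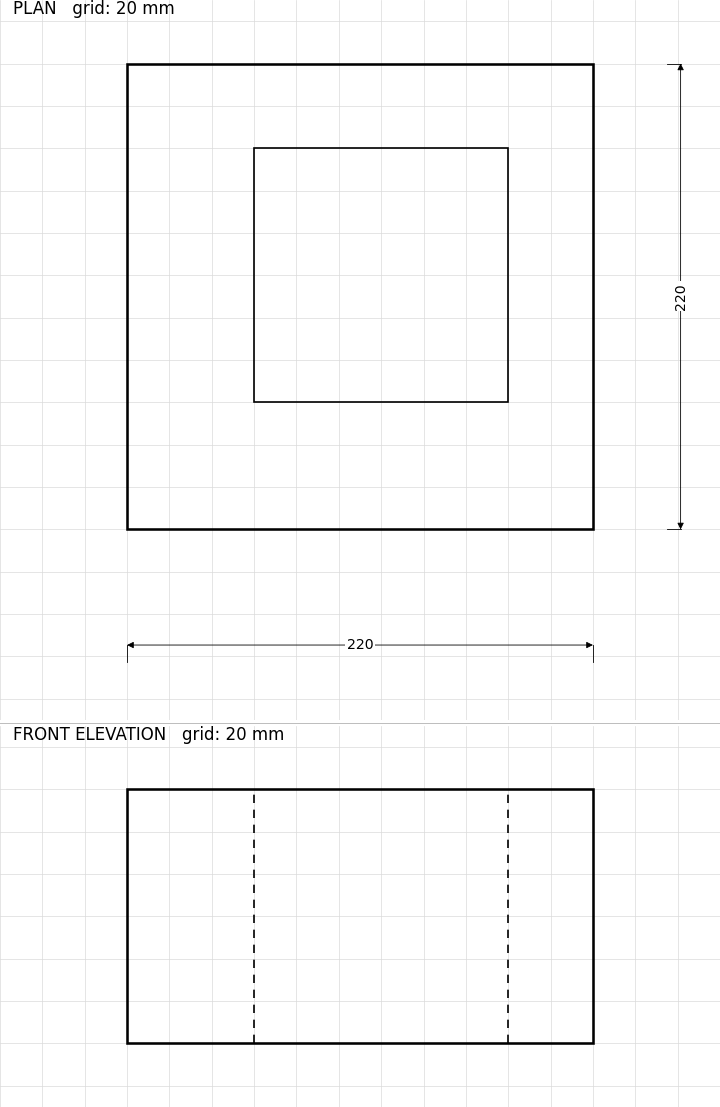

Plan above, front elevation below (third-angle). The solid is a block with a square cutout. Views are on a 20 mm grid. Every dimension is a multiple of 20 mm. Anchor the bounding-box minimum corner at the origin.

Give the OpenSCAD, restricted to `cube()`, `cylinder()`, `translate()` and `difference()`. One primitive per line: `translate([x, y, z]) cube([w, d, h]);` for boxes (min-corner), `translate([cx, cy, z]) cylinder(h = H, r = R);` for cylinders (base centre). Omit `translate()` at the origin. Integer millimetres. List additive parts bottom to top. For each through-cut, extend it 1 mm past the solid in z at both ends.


difference() {
  cube([220, 220, 120]);
  translate([60, 60, -1]) cube([120, 120, 122]);
}
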